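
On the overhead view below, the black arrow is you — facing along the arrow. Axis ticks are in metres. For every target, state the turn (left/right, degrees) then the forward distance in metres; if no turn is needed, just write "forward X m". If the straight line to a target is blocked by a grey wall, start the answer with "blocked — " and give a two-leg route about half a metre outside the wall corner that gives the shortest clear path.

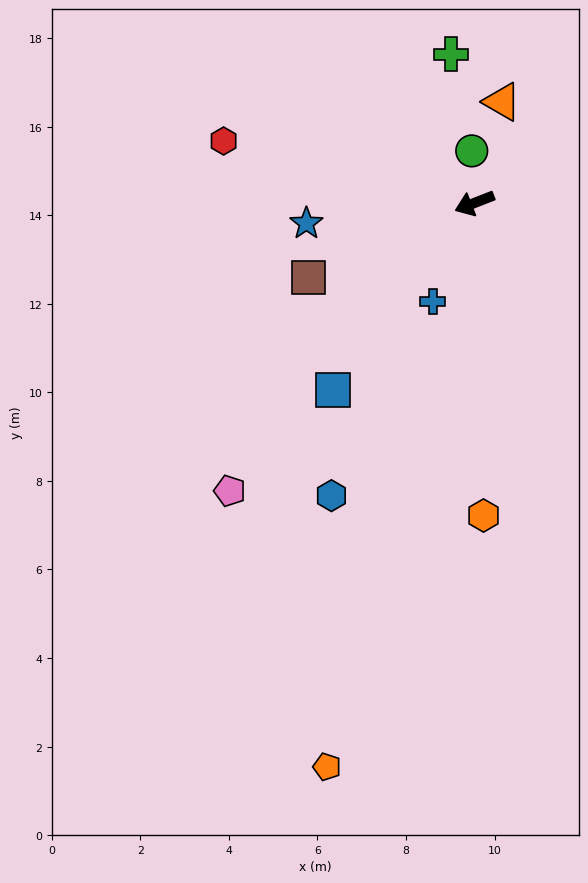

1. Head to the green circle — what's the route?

turn right 108°, forward 1.2 m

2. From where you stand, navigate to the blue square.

turn left 32°, forward 5.3 m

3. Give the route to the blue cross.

turn left 46°, forward 2.4 m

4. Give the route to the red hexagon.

turn right 35°, forward 5.8 m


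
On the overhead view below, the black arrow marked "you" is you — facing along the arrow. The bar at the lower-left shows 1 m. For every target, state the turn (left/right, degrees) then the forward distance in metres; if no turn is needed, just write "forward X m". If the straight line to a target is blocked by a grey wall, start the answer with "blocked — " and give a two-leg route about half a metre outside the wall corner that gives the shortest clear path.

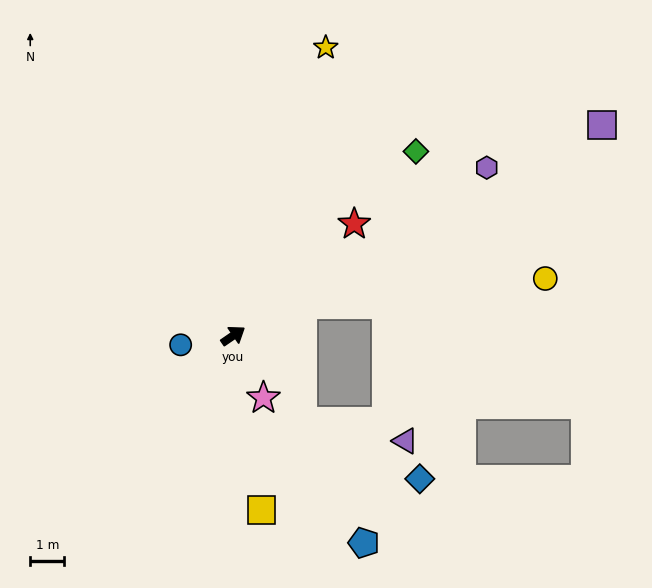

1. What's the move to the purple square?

turn right 5°, forward 12.4 m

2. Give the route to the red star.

turn left 8°, forward 4.8 m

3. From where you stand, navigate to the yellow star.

turn left 38°, forward 8.8 m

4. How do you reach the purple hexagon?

forward 8.9 m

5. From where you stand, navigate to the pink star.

turn right 99°, forward 2.0 m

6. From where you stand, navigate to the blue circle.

turn left 155°, forward 1.6 m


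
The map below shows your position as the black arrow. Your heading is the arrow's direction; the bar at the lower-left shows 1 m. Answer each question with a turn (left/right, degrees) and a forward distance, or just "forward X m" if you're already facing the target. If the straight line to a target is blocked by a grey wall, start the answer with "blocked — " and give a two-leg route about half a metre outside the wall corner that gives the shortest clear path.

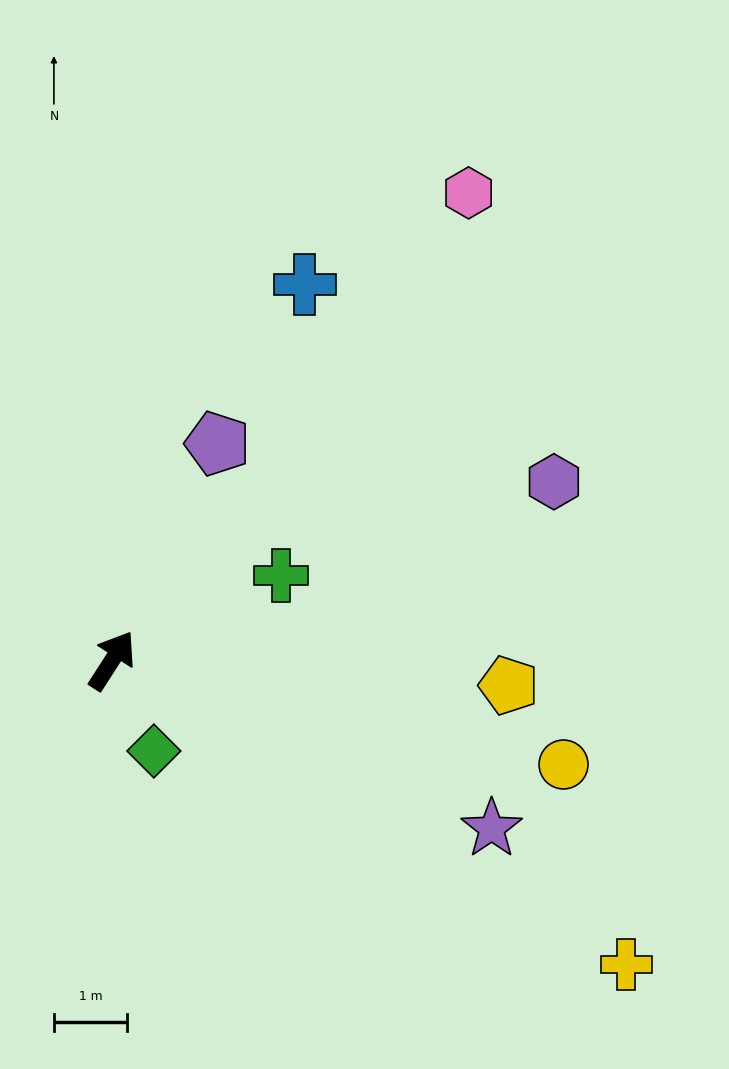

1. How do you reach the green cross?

turn right 31°, forward 2.6 m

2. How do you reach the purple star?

turn right 81°, forward 5.7 m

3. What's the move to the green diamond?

turn right 122°, forward 1.4 m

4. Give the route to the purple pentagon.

turn left 7°, forward 3.3 m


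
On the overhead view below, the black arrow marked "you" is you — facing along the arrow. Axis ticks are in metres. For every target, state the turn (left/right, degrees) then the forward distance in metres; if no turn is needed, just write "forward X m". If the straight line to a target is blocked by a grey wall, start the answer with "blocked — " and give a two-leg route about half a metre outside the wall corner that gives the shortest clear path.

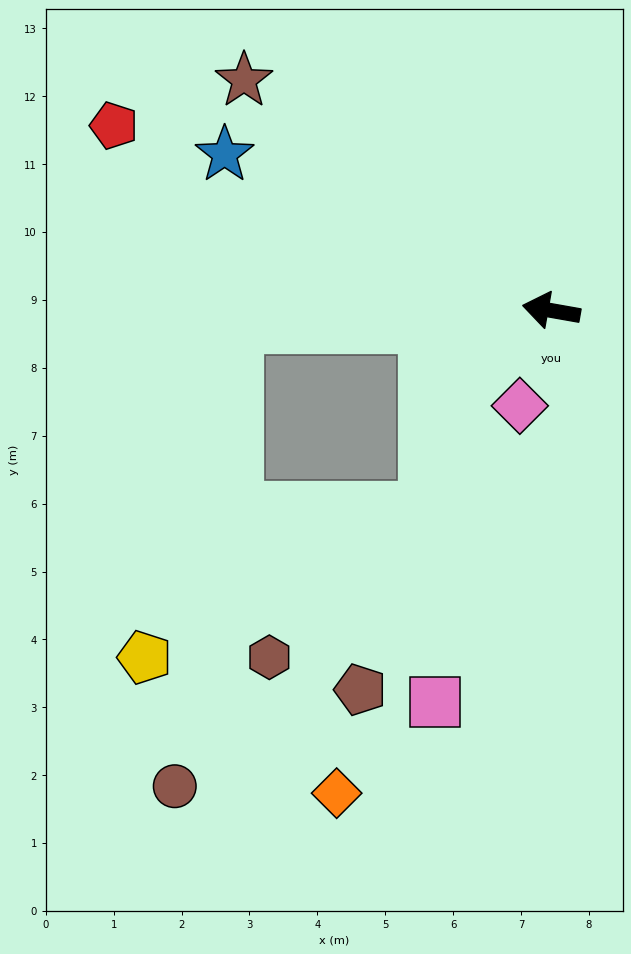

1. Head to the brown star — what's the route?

turn right 27°, forward 5.7 m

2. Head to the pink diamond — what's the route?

turn left 82°, forward 1.5 m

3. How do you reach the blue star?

turn right 16°, forward 5.3 m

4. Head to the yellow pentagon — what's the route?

blocked — turn left 12°, forward 4.7 m, then turn left 73°, forward 5.1 m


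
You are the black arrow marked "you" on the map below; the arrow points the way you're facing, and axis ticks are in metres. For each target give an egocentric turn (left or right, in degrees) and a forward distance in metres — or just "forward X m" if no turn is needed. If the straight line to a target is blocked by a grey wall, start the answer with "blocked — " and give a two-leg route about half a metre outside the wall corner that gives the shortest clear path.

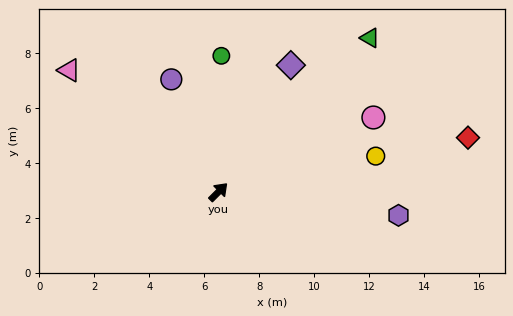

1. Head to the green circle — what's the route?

turn left 44°, forward 5.0 m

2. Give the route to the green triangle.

forward 7.9 m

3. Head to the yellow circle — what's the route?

turn right 32°, forward 5.9 m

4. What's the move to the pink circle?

turn right 19°, forward 6.3 m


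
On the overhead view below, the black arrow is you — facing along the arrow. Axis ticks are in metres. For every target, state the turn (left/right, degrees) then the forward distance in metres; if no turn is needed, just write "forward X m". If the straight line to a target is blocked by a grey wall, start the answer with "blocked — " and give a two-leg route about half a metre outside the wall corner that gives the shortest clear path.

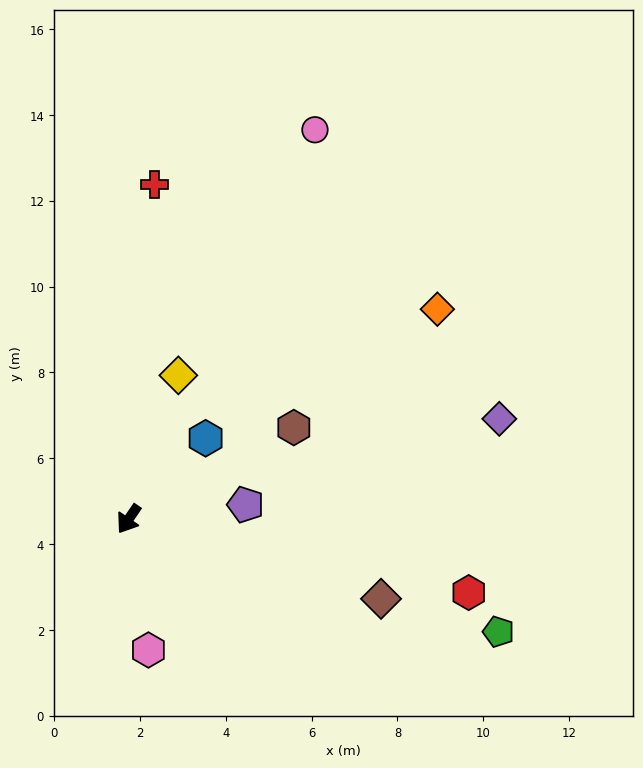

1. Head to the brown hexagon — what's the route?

turn left 153°, forward 4.4 m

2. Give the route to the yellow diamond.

turn right 165°, forward 3.5 m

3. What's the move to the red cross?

turn right 150°, forward 7.8 m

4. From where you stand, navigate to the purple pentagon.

turn left 131°, forward 2.7 m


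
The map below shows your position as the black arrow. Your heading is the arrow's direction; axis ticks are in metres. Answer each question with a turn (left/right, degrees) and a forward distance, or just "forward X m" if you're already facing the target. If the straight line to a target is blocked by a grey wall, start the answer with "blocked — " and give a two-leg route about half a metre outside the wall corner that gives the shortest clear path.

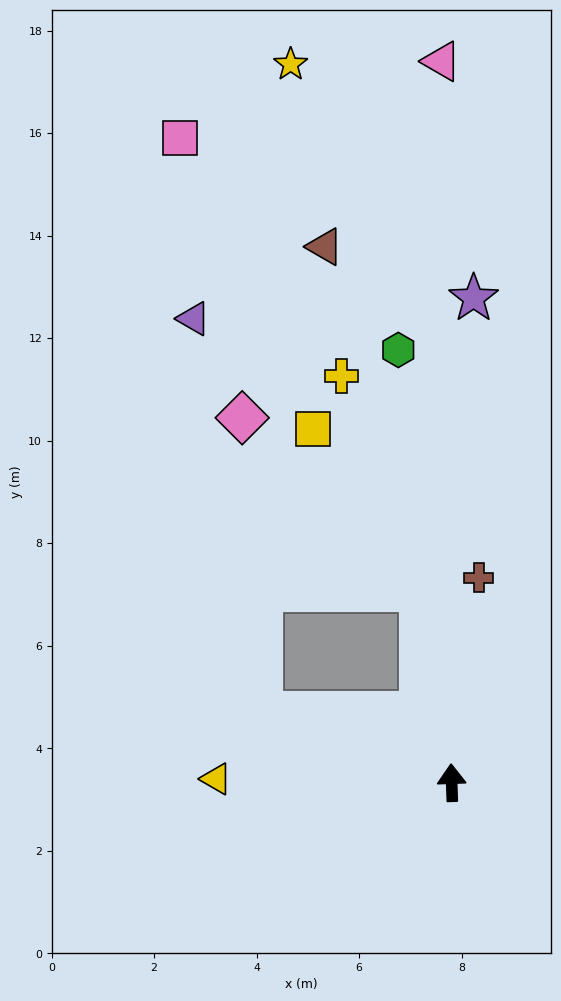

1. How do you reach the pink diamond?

blocked — turn left 7°, forward 3.8 m, then turn left 37°, forward 4.8 m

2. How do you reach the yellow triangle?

turn left 87°, forward 4.6 m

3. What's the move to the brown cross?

turn right 9°, forward 4.0 m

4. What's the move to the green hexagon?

turn left 5°, forward 8.5 m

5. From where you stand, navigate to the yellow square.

blocked — turn left 7°, forward 3.8 m, then turn left 25°, forward 3.8 m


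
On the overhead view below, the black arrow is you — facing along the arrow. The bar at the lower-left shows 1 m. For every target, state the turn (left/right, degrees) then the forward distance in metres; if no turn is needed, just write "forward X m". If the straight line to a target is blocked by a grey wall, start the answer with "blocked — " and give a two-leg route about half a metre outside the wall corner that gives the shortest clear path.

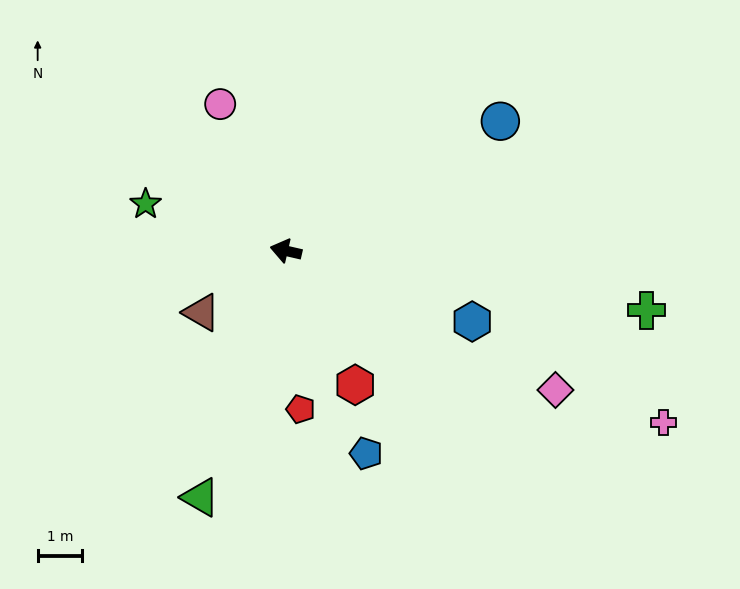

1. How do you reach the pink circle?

turn right 53°, forward 3.6 m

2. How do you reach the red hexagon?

turn left 130°, forward 3.4 m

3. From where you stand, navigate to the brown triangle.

turn left 49°, forward 2.3 m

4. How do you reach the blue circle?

turn right 136°, forward 5.6 m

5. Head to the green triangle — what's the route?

turn left 84°, forward 5.9 m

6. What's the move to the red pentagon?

turn left 108°, forward 3.6 m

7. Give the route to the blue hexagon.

turn left 172°, forward 4.5 m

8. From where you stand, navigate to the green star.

turn right 5°, forward 3.3 m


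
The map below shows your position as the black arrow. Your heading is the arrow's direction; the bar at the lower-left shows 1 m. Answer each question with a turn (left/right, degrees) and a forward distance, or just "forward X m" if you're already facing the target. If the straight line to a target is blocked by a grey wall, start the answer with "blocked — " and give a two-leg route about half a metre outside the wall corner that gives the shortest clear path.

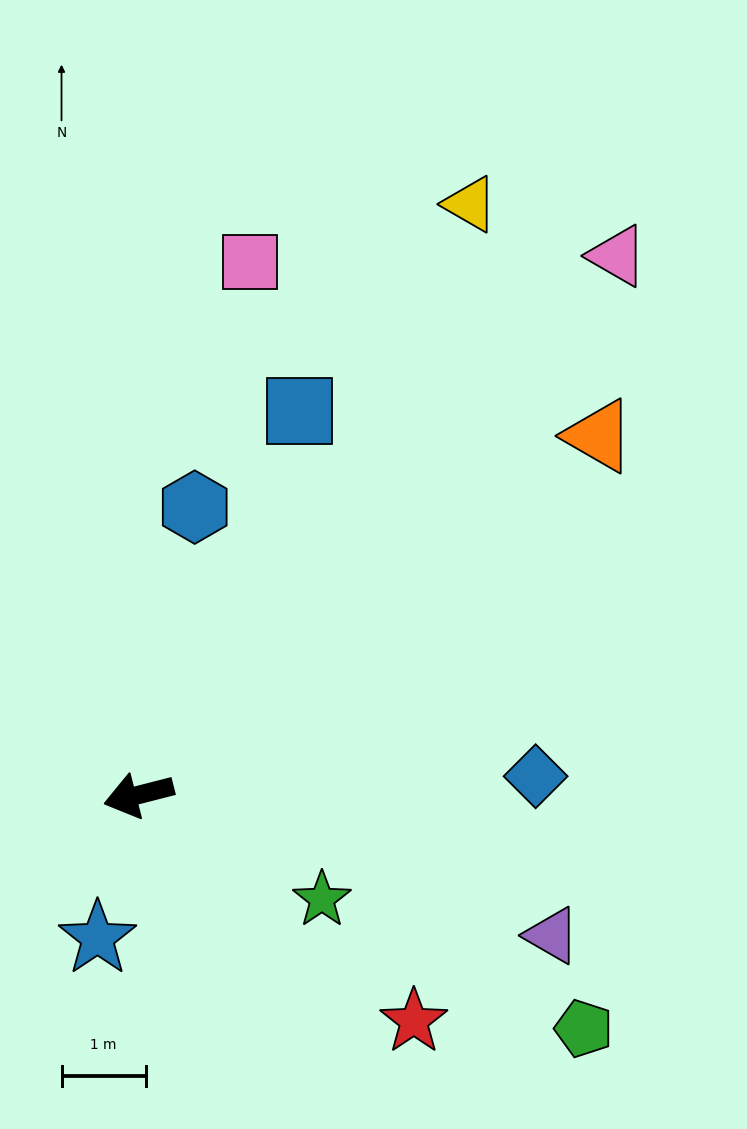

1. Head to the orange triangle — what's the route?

turn right 156°, forward 6.9 m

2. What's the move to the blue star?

turn left 60°, forward 1.8 m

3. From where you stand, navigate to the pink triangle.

turn right 146°, forward 8.5 m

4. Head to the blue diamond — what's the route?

turn left 168°, forward 4.7 m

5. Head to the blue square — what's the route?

turn right 127°, forward 4.9 m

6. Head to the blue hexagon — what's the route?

turn right 115°, forward 3.5 m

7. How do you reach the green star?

turn left 136°, forward 2.5 m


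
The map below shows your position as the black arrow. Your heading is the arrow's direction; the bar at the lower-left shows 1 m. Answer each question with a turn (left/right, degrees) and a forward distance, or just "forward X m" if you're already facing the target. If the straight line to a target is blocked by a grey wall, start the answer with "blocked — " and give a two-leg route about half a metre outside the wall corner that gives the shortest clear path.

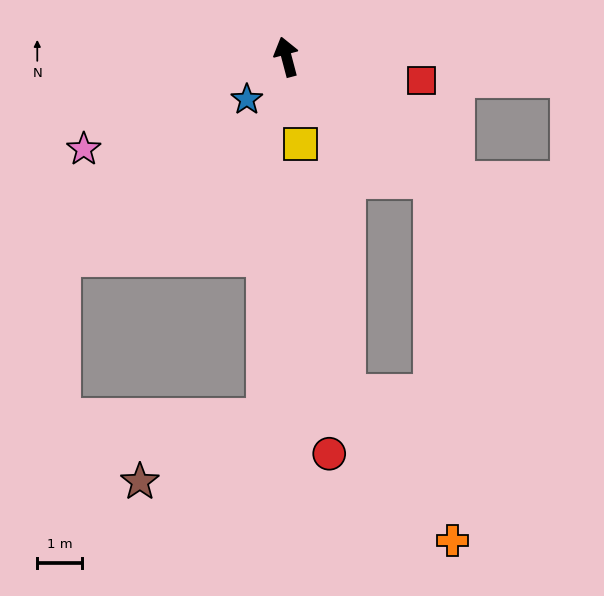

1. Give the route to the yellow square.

turn left 174°, forward 2.0 m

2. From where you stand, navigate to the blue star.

turn left 122°, forward 1.3 m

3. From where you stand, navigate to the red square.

turn right 115°, forward 3.1 m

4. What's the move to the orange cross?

blocked — turn right 145°, forward 4.3 m, then turn right 47°, forward 8.1 m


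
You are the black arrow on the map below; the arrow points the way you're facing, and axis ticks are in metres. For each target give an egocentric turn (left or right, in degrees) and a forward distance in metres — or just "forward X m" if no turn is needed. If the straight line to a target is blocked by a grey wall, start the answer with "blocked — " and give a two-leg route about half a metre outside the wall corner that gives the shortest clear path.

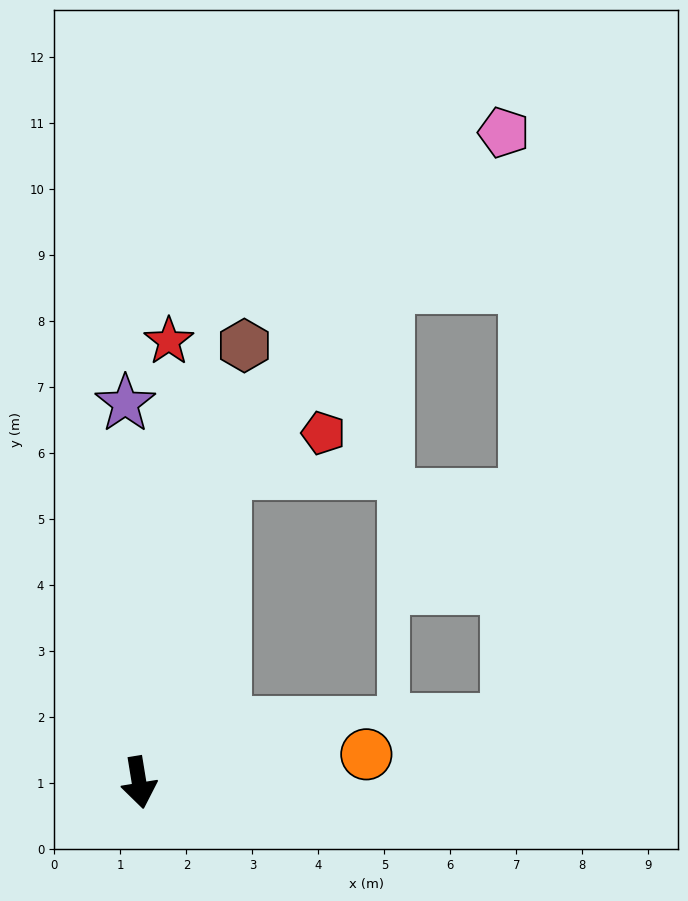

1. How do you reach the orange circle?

turn left 88°, forward 3.5 m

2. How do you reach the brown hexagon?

turn left 157°, forward 6.8 m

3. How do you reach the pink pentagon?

blocked — turn left 156°, forward 4.9 m, then turn right 25°, forward 6.7 m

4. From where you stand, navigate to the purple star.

turn left 173°, forward 5.7 m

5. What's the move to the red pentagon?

blocked — turn left 156°, forward 4.9 m, then turn right 54°, forward 1.6 m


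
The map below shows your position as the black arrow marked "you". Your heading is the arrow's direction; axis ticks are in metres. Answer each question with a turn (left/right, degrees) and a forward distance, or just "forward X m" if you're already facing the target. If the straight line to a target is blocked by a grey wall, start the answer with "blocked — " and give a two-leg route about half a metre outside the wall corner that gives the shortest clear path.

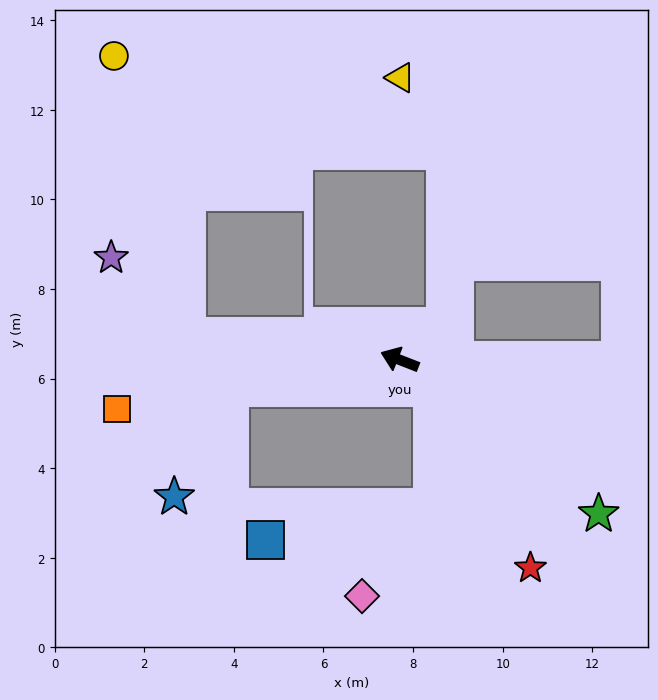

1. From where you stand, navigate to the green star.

turn left 164°, forward 5.6 m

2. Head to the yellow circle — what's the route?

blocked — turn left 15°, forward 4.8 m, then turn right 69°, forward 6.5 m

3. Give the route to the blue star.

blocked — turn left 31°, forward 3.8 m, then turn left 53°, forward 2.7 m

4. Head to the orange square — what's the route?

turn left 31°, forward 6.4 m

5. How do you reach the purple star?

blocked — turn left 15°, forward 4.8 m, then turn right 40°, forward 2.4 m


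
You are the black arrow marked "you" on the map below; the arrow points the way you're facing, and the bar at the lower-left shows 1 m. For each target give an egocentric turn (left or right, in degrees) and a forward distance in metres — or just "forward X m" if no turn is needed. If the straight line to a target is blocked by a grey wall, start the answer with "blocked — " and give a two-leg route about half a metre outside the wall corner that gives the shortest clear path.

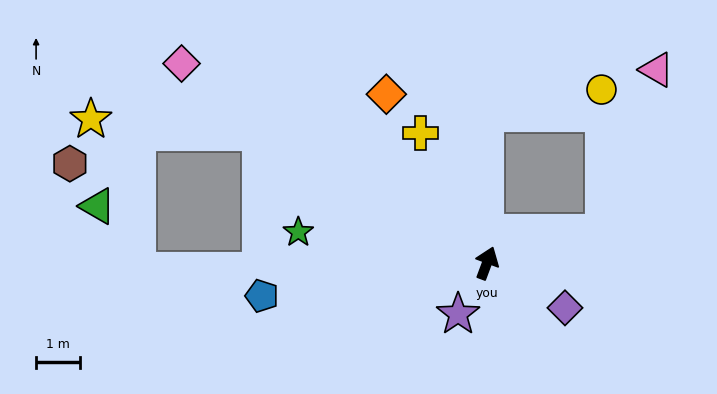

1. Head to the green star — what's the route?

turn left 101°, forward 4.4 m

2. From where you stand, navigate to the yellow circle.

blocked — turn right 55°, forward 2.8 m, then turn left 76°, forward 3.3 m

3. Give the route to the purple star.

turn left 171°, forward 1.3 m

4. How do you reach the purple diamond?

turn right 99°, forward 2.1 m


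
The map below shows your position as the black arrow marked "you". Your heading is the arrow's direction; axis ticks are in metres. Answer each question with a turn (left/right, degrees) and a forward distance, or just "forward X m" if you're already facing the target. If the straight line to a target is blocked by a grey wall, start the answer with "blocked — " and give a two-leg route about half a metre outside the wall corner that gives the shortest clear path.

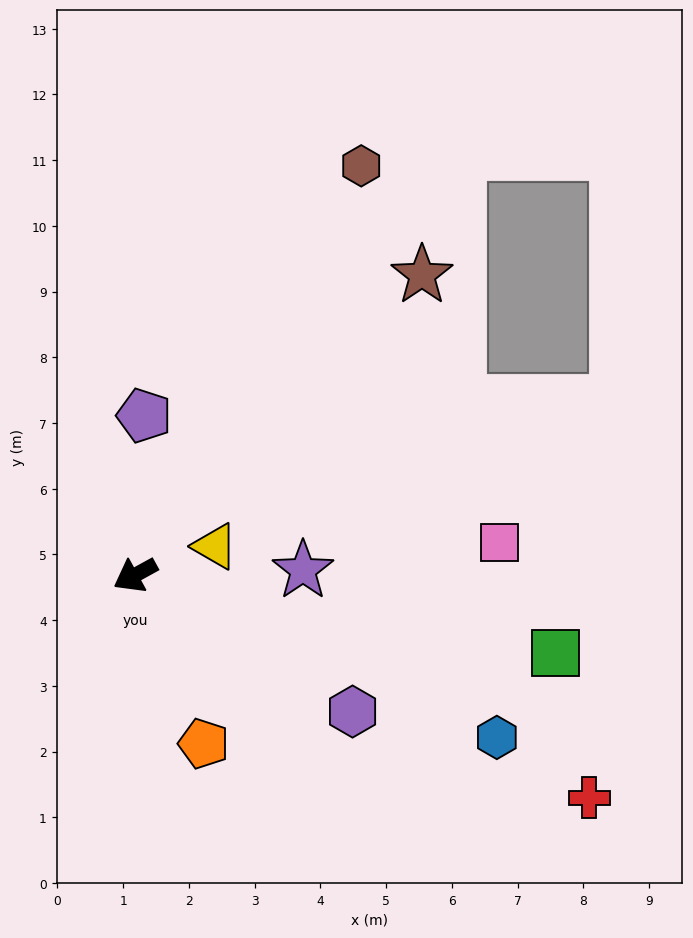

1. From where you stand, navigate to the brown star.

turn right 162°, forward 6.3 m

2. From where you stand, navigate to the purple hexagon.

turn left 119°, forward 3.9 m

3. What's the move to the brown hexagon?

turn right 148°, forward 7.1 m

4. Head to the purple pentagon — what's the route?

turn right 122°, forward 2.4 m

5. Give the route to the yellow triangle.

turn left 171°, forward 1.3 m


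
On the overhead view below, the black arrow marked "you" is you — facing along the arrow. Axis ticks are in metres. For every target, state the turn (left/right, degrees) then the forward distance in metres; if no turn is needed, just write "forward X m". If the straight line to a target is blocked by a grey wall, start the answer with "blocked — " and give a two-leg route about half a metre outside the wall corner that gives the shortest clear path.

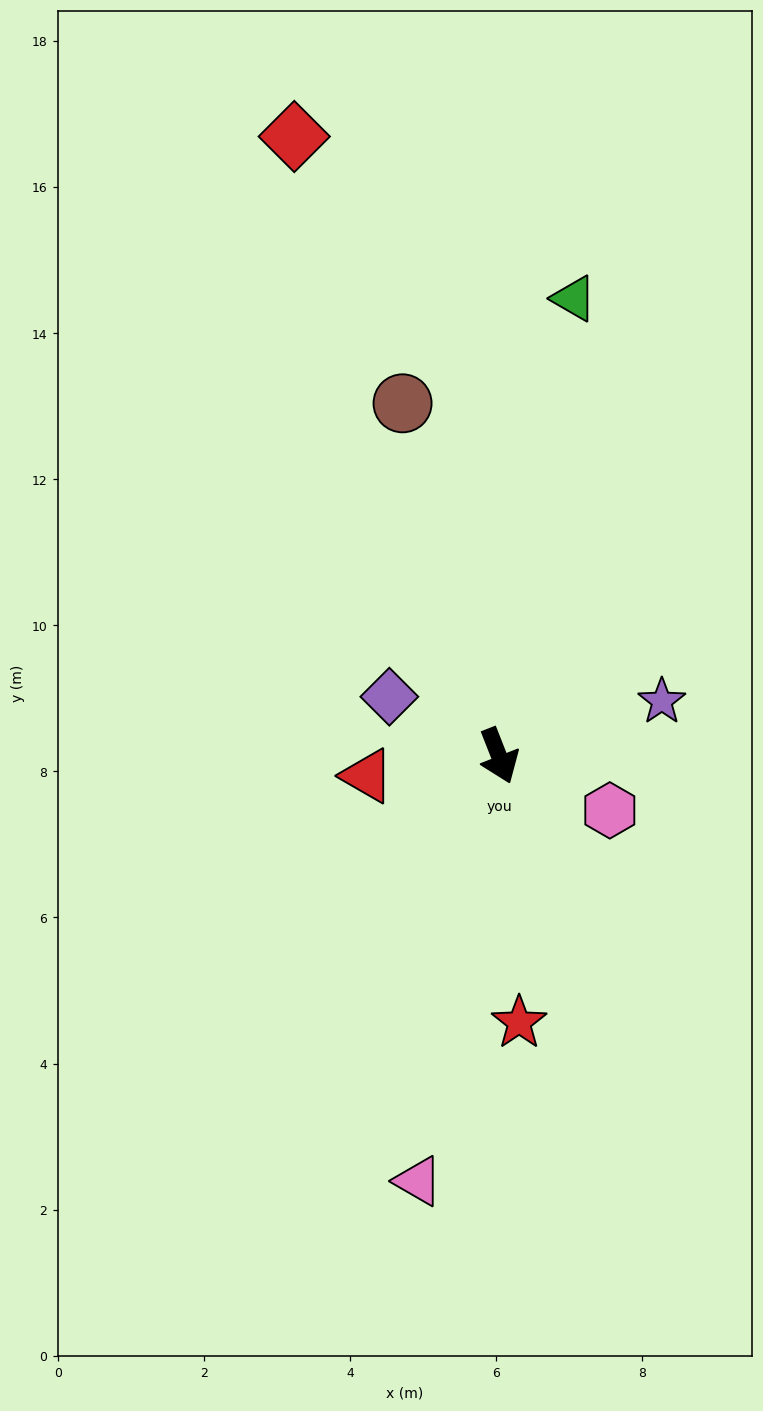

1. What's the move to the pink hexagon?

turn left 42°, forward 1.7 m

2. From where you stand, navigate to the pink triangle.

turn right 32°, forward 5.9 m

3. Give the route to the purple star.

turn left 87°, forward 2.4 m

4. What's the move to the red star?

turn right 17°, forward 3.7 m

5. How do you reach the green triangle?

turn left 149°, forward 6.3 m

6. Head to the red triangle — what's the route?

turn right 103°, forward 1.8 m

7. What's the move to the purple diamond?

turn right 140°, forward 1.7 m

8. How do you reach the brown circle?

turn left 174°, forward 5.0 m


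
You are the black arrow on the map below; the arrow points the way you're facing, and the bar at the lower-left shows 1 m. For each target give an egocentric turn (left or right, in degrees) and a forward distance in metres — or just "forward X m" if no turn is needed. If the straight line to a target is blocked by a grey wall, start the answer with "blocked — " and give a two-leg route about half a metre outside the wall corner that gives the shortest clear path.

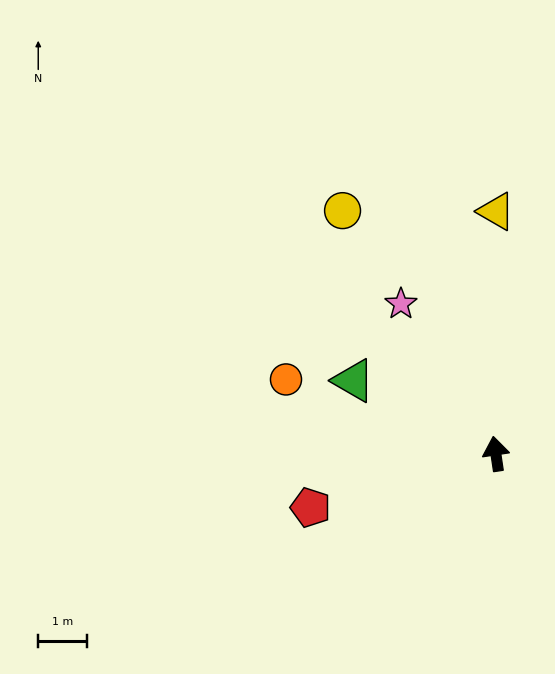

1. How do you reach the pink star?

turn left 24°, forward 3.6 m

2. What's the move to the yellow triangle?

turn right 9°, forward 4.9 m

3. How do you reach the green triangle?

turn left 54°, forward 3.3 m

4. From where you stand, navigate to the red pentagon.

turn left 98°, forward 3.9 m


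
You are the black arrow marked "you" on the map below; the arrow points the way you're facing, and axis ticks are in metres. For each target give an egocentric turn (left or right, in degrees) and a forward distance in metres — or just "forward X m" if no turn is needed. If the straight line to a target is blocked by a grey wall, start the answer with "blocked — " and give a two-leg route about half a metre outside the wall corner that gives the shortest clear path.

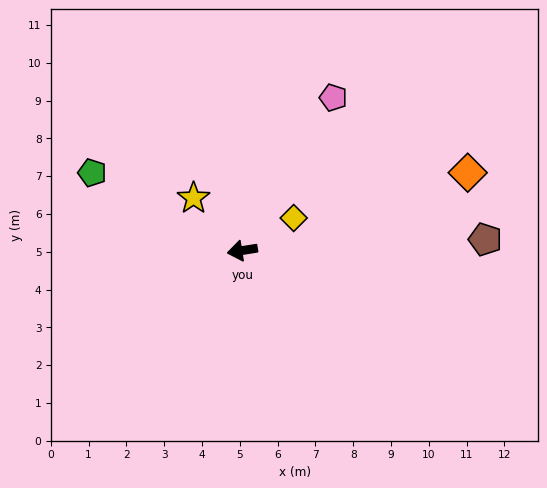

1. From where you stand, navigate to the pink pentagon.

turn right 130°, forward 4.7 m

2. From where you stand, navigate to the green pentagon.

turn right 36°, forward 4.5 m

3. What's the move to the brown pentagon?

turn left 174°, forward 6.4 m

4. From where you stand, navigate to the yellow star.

turn right 56°, forward 1.9 m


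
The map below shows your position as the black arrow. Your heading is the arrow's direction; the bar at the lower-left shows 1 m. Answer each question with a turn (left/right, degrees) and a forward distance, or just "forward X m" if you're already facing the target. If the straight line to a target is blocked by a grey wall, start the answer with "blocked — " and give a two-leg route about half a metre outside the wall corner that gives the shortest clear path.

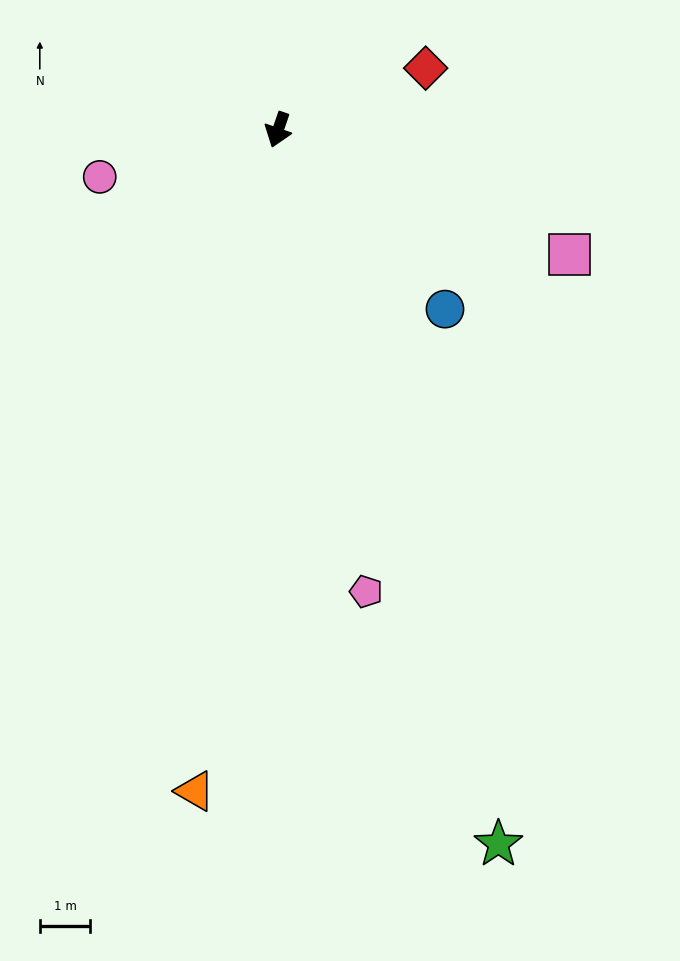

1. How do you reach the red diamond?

turn left 132°, forward 3.2 m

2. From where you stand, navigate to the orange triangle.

turn left 12°, forward 13.2 m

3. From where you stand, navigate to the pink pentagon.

turn left 30°, forward 9.3 m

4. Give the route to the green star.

turn left 36°, forward 14.8 m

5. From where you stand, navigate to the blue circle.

turn left 62°, forward 4.9 m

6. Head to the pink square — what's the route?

turn left 86°, forward 6.3 m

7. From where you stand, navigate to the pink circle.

turn right 56°, forward 3.7 m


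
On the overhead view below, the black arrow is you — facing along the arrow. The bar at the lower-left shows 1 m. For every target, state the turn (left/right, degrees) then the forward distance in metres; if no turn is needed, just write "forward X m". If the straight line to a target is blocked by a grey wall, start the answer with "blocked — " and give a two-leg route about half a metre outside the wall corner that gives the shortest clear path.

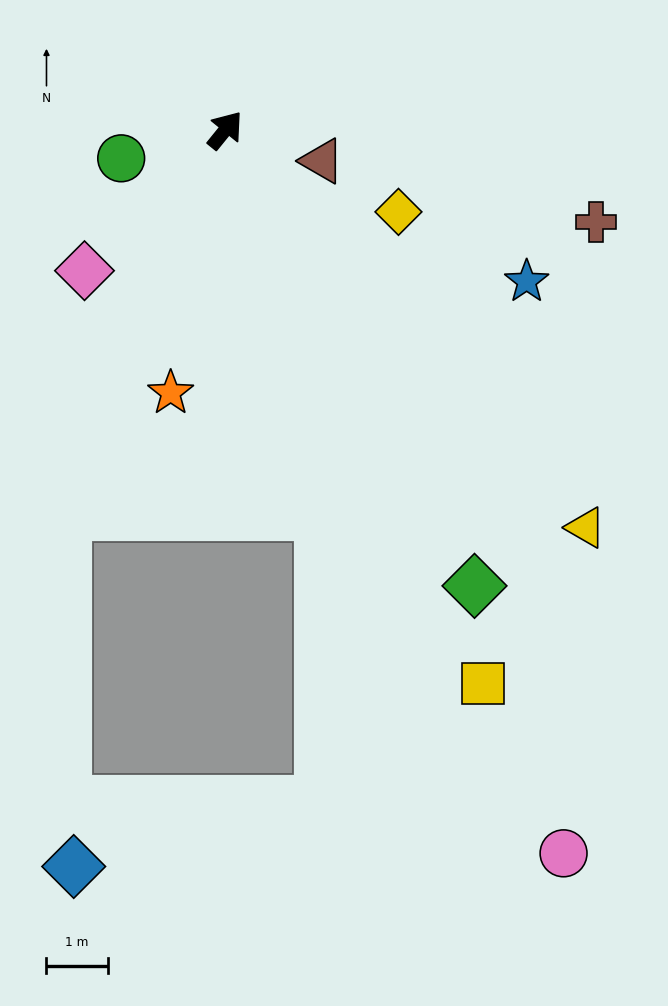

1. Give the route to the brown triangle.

turn right 69°, forward 1.7 m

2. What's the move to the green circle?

turn left 144°, forward 1.8 m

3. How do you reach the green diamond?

turn right 112°, forward 8.5 m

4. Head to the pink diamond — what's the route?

turn left 174°, forward 3.2 m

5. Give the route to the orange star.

turn right 153°, forward 4.4 m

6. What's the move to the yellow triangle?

turn right 99°, forward 8.7 m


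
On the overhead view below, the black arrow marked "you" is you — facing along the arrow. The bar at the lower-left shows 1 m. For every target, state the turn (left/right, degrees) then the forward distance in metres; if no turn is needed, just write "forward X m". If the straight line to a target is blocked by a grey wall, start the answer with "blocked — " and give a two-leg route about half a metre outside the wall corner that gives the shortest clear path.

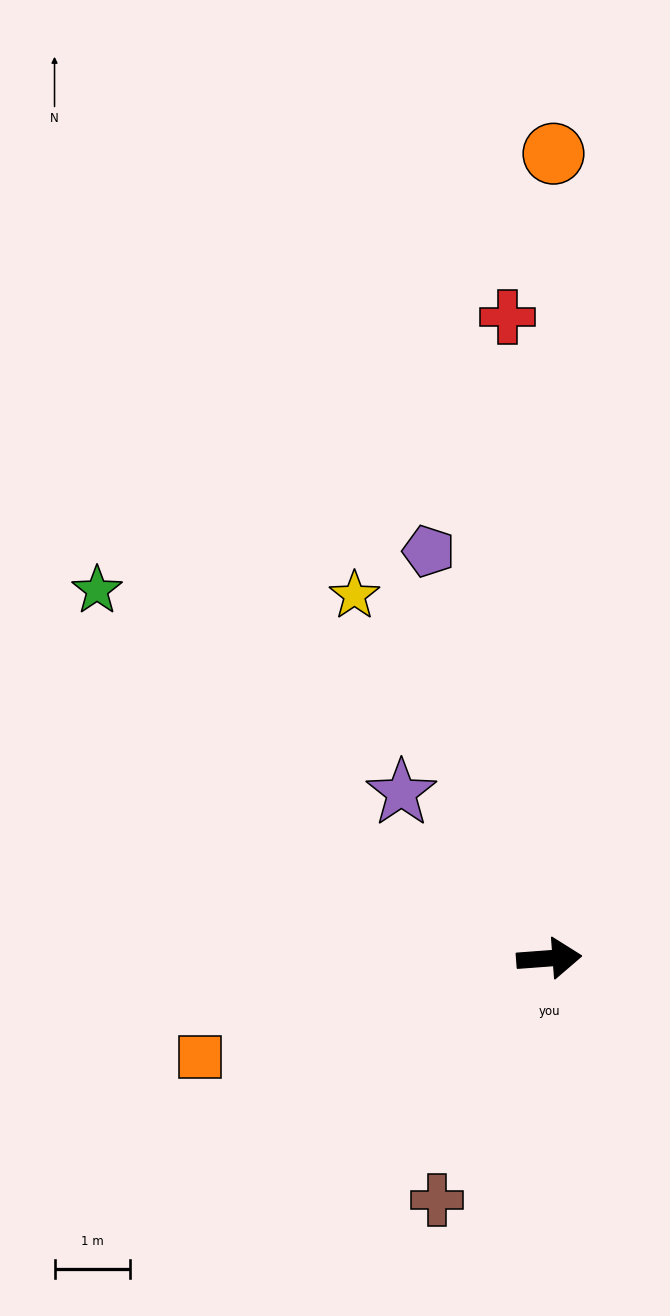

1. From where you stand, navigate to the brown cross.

turn right 119°, forward 3.5 m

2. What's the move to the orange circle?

turn left 85°, forward 10.7 m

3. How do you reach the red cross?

turn left 89°, forward 8.5 m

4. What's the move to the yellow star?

turn left 114°, forward 5.5 m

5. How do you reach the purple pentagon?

turn left 102°, forward 5.6 m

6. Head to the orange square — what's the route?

turn right 168°, forward 4.8 m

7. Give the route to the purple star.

turn left 128°, forward 3.0 m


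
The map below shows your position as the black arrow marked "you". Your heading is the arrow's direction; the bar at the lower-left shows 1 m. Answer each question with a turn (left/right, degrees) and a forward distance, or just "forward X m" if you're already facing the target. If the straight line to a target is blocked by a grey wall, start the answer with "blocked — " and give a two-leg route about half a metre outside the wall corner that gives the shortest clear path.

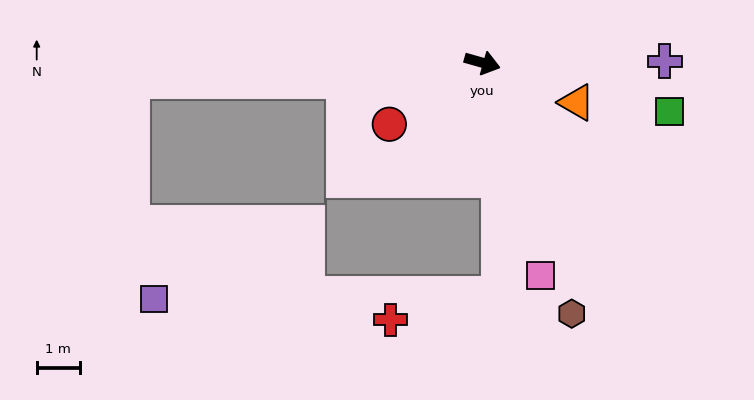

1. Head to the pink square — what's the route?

turn right 59°, forward 5.1 m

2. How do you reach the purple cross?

turn left 16°, forward 4.2 m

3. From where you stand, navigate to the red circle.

turn right 131°, forward 2.6 m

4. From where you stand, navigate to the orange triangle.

turn right 7°, forward 2.4 m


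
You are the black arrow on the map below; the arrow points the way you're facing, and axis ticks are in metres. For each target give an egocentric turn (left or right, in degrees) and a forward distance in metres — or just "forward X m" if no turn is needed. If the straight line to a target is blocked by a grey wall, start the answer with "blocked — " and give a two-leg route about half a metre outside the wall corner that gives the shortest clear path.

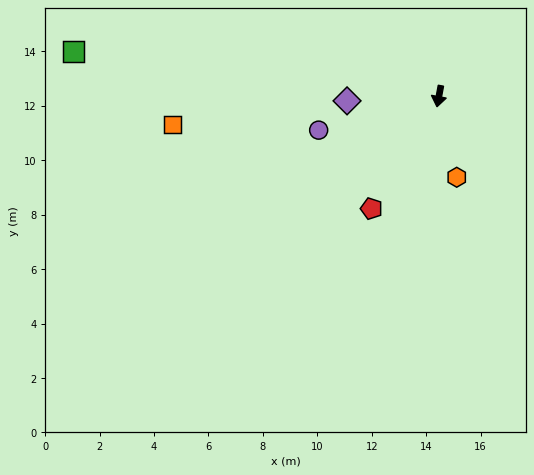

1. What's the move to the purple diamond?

turn right 77°, forward 3.4 m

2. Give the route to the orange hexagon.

turn left 23°, forward 3.0 m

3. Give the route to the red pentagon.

turn right 20°, forward 4.8 m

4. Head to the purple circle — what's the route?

turn right 64°, forward 4.6 m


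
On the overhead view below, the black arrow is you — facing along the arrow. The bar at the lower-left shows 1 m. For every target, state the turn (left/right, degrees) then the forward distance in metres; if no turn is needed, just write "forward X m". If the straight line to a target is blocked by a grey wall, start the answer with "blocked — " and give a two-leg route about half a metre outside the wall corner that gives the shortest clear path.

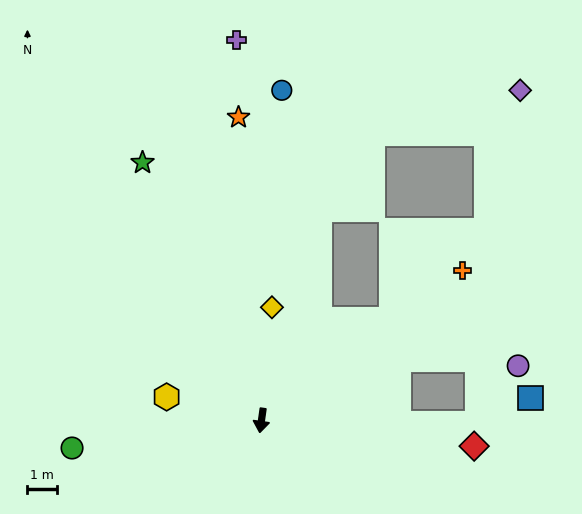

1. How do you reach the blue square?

blocked — turn left 97°, forward 7.4 m, then turn left 27°, forward 2.0 m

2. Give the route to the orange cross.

turn left 135°, forward 8.6 m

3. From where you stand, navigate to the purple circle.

blocked — turn left 97°, forward 7.4 m, then turn left 56°, forward 2.4 m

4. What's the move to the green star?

turn right 147°, forward 9.7 m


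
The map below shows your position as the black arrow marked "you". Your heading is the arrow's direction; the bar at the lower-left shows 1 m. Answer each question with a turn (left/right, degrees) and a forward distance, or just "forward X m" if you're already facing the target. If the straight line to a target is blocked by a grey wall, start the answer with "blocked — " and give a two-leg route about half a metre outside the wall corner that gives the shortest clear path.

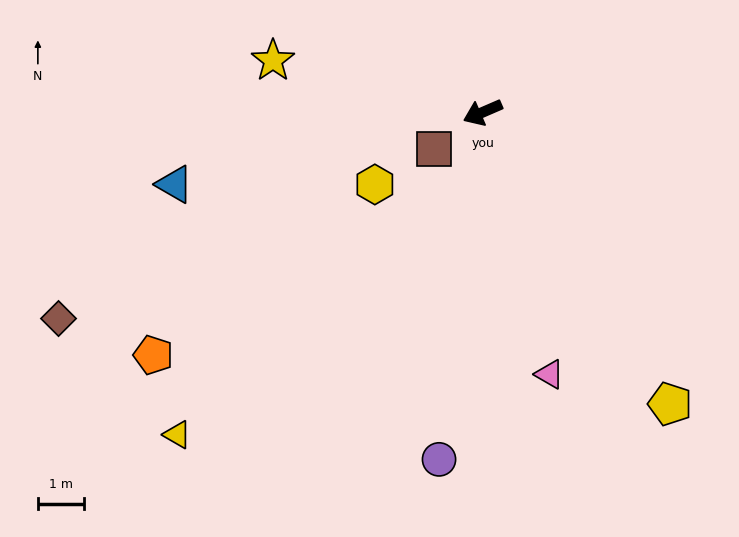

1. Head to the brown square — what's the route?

turn left 14°, forward 1.3 m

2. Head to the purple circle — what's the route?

turn left 59°, forward 7.5 m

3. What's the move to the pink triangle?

turn left 81°, forward 5.8 m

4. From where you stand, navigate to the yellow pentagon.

turn left 99°, forward 7.5 m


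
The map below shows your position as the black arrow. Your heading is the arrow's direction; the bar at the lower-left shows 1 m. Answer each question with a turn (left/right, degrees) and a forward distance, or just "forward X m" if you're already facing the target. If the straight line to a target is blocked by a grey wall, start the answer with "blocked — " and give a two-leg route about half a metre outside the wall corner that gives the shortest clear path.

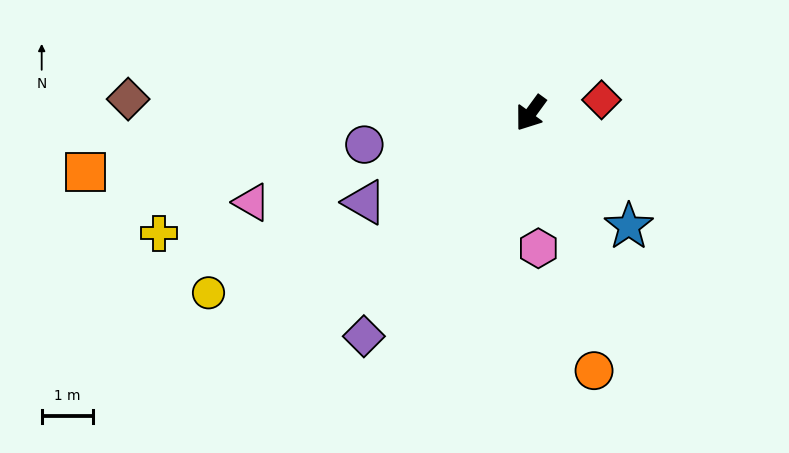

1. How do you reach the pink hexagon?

turn left 39°, forward 2.6 m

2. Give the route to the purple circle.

turn right 43°, forward 3.3 m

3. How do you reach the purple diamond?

forward 5.4 m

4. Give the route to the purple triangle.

turn right 26°, forward 3.7 m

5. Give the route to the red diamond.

turn left 137°, forward 1.4 m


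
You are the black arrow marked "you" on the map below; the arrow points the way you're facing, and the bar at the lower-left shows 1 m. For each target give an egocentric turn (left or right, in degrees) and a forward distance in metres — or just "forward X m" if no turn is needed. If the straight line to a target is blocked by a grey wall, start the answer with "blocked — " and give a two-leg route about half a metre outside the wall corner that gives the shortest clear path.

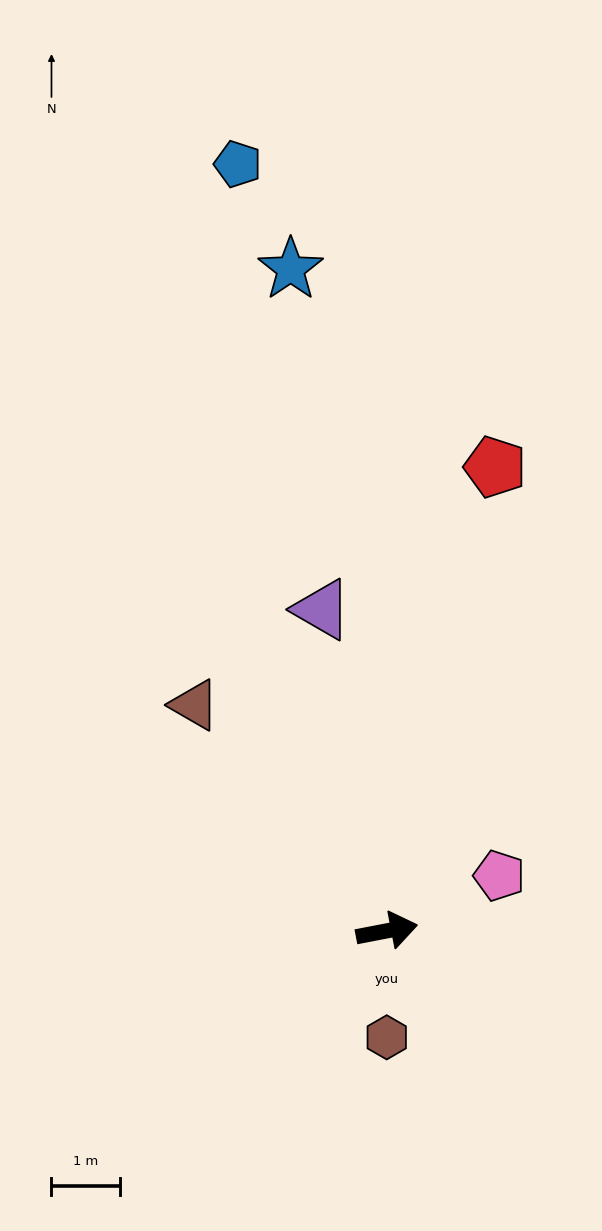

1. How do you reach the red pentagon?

turn left 66°, forward 7.0 m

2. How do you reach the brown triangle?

turn left 120°, forward 4.3 m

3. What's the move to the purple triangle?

turn left 91°, forward 4.8 m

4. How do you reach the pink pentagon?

turn left 15°, forward 1.8 m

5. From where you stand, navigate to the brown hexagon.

turn right 101°, forward 1.6 m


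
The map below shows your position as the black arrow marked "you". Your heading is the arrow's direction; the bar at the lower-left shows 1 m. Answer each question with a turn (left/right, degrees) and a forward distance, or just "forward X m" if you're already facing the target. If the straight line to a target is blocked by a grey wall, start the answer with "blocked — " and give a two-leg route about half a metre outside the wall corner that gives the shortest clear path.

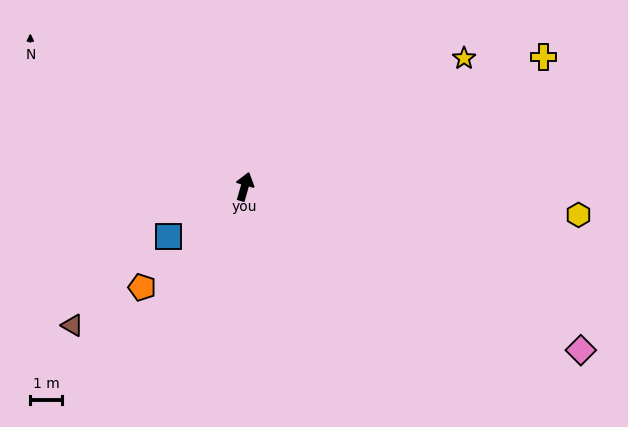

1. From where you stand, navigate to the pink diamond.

turn right 100°, forward 11.7 m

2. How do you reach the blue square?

turn left 139°, forward 2.8 m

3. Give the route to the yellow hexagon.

turn right 79°, forward 10.5 m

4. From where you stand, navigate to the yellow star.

turn right 44°, forward 7.9 m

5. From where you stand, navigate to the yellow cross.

turn right 50°, forward 10.2 m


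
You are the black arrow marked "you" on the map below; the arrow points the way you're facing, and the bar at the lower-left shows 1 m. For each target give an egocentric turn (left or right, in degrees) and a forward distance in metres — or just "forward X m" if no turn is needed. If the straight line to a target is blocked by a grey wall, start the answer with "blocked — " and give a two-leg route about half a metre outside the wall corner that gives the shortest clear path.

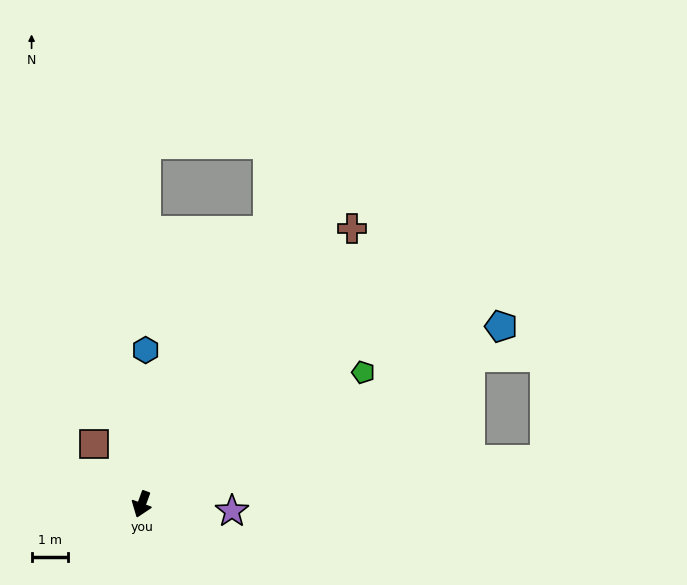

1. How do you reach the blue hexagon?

turn right 162°, forward 4.3 m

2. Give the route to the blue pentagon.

turn left 136°, forward 11.2 m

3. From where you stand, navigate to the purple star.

turn left 106°, forward 2.5 m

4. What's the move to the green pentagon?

turn left 141°, forward 7.2 m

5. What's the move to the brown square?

turn right 122°, forward 2.1 m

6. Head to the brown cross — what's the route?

turn left 163°, forward 9.7 m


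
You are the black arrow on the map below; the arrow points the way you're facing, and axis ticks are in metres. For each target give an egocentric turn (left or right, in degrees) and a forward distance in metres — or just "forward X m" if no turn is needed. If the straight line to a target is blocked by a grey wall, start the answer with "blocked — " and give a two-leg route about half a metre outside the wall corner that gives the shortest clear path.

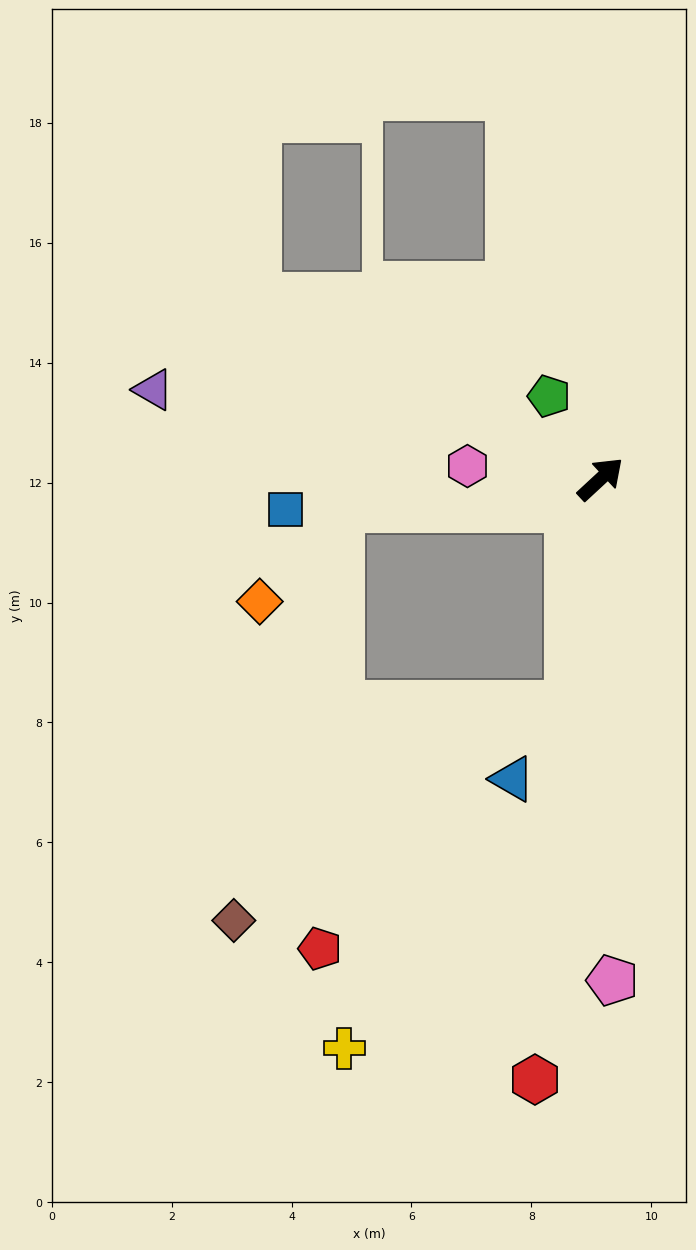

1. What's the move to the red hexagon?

turn right 139°, forward 10.1 m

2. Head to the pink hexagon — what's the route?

turn left 132°, forward 2.2 m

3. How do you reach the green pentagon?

turn left 79°, forward 1.6 m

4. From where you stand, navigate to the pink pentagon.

turn right 131°, forward 8.4 m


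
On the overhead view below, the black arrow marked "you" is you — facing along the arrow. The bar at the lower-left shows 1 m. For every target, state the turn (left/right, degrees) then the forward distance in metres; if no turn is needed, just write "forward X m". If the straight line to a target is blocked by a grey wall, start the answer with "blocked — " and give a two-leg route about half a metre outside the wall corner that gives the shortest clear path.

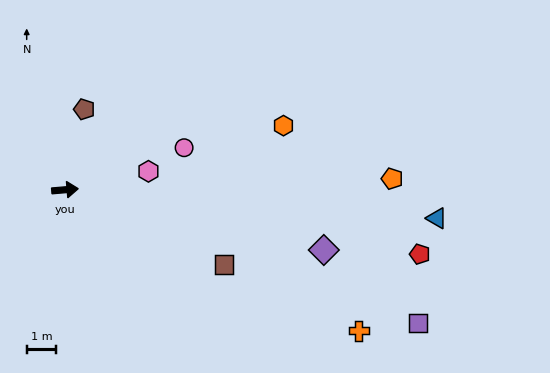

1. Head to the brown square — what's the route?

turn right 30°, forward 6.0 m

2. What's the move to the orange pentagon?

turn right 3°, forward 11.1 m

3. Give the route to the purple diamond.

turn right 18°, forward 9.0 m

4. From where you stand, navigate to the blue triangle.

turn right 9°, forward 12.6 m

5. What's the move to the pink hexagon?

turn left 8°, forward 2.9 m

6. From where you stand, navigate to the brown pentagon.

turn left 72°, forward 2.8 m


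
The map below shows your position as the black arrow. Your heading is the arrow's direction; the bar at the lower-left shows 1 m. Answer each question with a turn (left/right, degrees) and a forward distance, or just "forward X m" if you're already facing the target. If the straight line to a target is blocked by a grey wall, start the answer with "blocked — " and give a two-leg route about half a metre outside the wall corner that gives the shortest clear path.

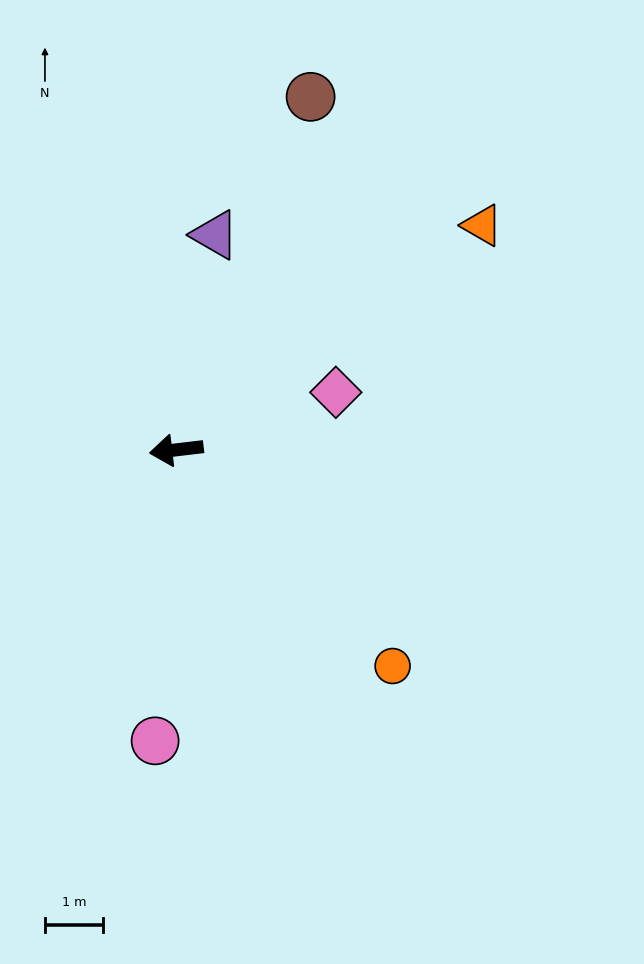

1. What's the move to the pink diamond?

turn right 167°, forward 2.9 m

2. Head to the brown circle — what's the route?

turn right 118°, forward 6.5 m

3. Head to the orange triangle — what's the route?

turn right 150°, forward 6.6 m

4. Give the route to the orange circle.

turn left 128°, forward 5.3 m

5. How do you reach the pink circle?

turn left 79°, forward 5.0 m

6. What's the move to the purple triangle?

turn right 107°, forward 3.8 m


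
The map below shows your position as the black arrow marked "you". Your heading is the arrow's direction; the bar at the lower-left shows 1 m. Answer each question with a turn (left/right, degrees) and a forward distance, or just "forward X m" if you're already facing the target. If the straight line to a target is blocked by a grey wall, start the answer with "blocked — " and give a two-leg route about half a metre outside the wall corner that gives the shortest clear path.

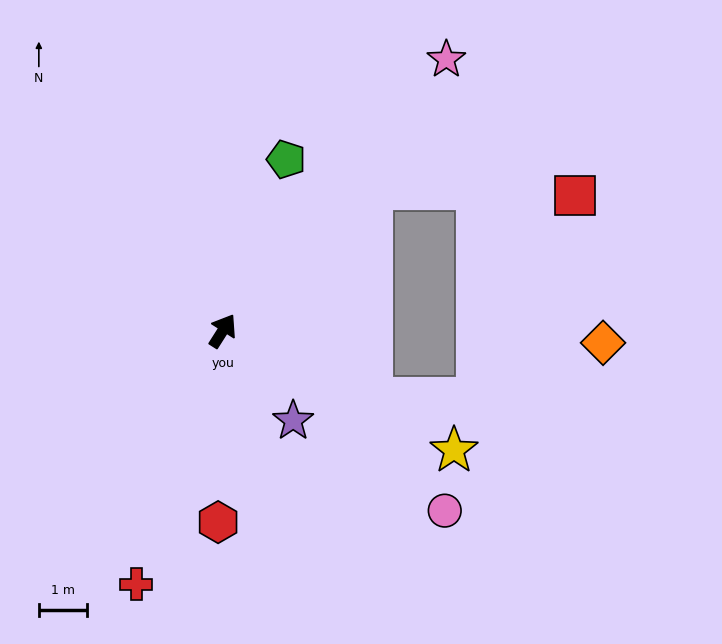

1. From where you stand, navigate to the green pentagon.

turn left 12°, forward 3.8 m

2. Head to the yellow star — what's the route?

turn right 85°, forward 5.4 m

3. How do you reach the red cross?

turn right 166°, forward 5.6 m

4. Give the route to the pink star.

turn right 7°, forward 7.3 m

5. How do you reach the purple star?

turn right 110°, forward 2.4 m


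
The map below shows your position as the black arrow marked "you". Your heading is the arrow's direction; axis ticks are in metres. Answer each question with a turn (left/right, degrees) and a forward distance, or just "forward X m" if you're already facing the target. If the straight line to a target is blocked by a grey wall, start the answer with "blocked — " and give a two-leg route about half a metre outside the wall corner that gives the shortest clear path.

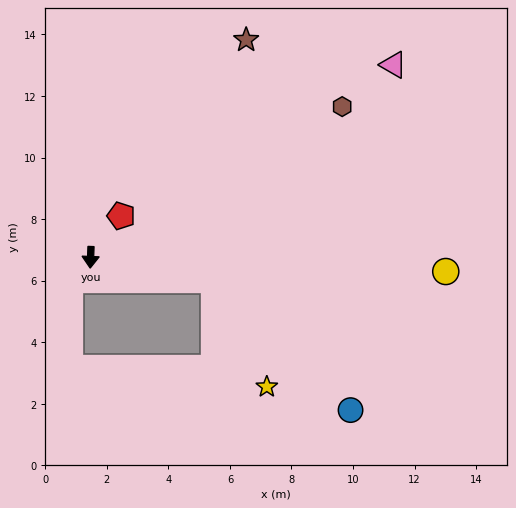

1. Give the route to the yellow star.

blocked — turn left 82°, forward 4.1 m, then turn right 53°, forward 3.9 m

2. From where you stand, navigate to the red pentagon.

turn left 146°, forward 1.7 m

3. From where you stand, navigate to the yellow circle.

turn left 90°, forward 11.5 m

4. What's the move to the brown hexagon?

turn left 123°, forward 9.5 m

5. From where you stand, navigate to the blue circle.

blocked — turn left 82°, forward 4.1 m, then turn right 33°, forward 6.1 m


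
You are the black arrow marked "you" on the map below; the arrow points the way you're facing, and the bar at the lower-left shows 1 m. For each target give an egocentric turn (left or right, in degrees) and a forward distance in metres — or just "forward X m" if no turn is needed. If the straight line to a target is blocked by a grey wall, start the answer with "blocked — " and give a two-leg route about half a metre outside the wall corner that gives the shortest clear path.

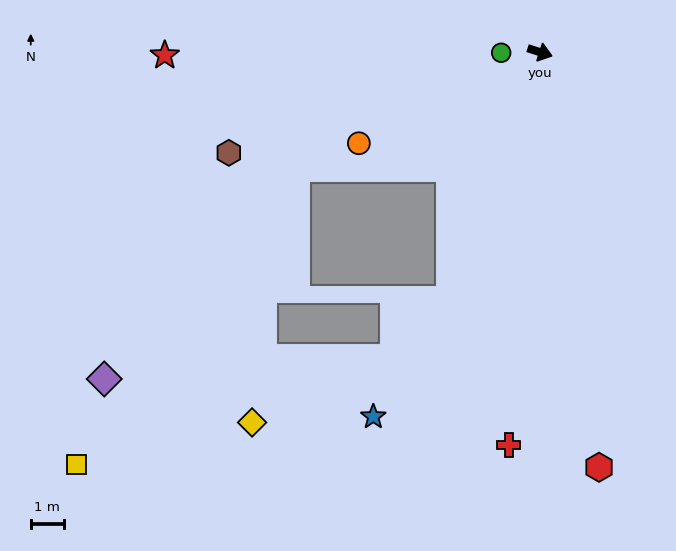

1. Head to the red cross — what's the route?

turn right 77°, forward 11.8 m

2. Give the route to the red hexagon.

turn right 64°, forward 12.6 m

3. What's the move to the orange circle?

turn right 136°, forward 6.1 m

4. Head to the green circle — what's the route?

turn right 161°, forward 1.2 m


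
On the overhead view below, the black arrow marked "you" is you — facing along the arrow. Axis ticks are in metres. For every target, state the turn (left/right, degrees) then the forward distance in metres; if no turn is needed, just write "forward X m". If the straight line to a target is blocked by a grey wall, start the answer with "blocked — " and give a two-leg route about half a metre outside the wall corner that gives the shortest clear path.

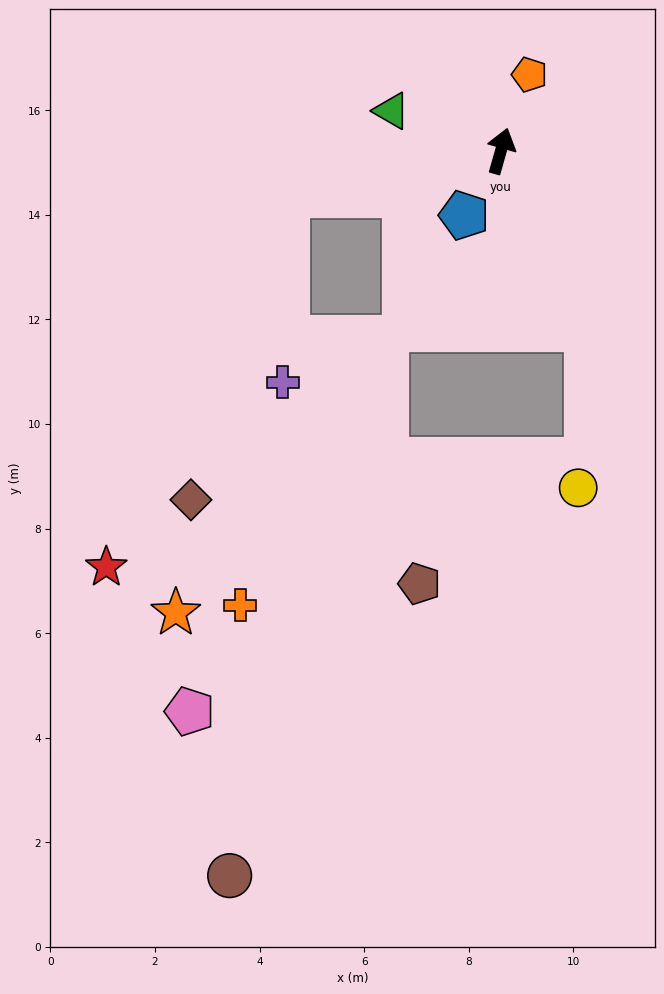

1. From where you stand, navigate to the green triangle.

turn left 86°, forward 2.2 m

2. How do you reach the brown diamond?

blocked — turn left 118°, forward 4.2 m, then turn left 60°, forward 6.1 m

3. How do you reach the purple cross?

blocked — turn left 118°, forward 4.2 m, then turn left 76°, forward 3.6 m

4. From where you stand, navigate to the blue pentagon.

turn left 166°, forward 1.4 m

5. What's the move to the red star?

blocked — turn left 118°, forward 4.2 m, then turn left 52°, forward 7.9 m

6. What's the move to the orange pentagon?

turn right 5°, forward 1.6 m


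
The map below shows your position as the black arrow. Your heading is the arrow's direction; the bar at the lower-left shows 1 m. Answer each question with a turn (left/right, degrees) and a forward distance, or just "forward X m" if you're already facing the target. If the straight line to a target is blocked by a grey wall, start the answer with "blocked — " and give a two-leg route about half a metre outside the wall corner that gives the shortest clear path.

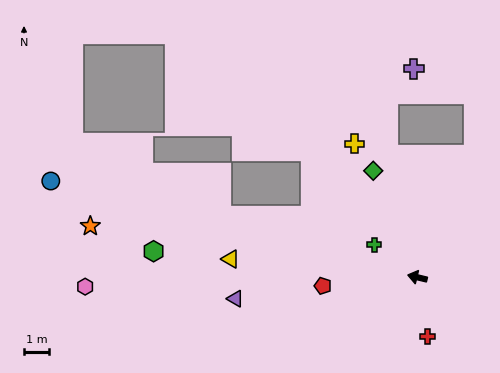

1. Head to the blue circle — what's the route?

forward 15.2 m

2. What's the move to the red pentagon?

turn left 19°, forward 3.8 m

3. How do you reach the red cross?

turn left 113°, forward 2.4 m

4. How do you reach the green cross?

turn right 24°, forward 2.2 m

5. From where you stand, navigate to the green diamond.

turn right 54°, forward 4.6 m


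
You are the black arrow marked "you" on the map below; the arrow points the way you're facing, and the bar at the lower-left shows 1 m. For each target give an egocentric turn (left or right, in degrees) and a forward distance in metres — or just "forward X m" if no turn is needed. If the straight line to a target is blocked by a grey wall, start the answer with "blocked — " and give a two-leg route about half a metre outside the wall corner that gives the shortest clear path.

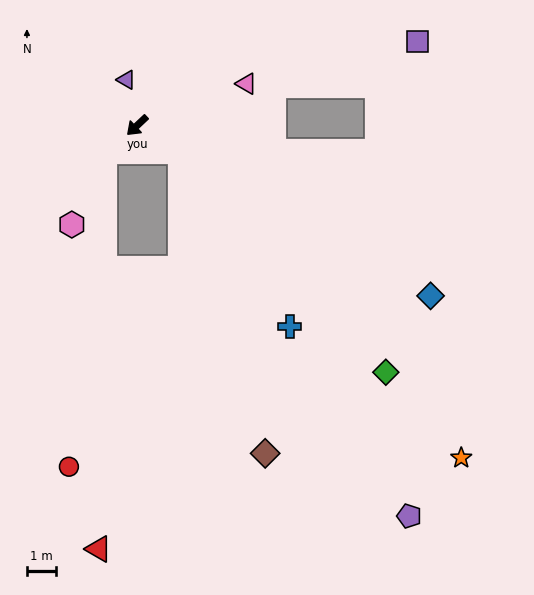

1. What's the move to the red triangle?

blocked — turn right 4°, forward 1.4 m, then turn left 50°, forward 13.6 m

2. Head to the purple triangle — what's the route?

turn right 120°, forward 1.6 m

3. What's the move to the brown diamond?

blocked — turn left 105°, forward 1.7 m, then turn right 42°, forward 10.7 m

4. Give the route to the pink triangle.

turn left 158°, forward 4.0 m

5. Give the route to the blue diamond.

turn left 107°, forward 11.6 m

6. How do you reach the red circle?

blocked — turn right 4°, forward 1.4 m, then turn left 44°, forward 10.8 m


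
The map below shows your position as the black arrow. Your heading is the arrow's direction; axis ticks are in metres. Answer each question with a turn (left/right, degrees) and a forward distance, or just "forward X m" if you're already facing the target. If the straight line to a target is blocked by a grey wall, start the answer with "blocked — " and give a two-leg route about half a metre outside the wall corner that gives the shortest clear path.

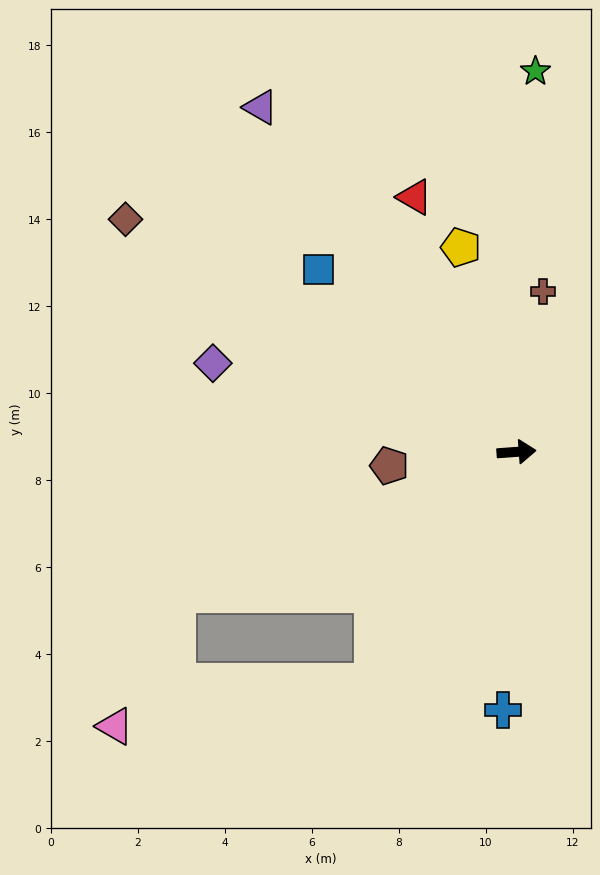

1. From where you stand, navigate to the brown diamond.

turn left 145°, forward 10.5 m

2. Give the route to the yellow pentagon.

turn left 101°, forward 4.9 m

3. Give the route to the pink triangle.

blocked — turn right 161°, forward 8.5 m, then turn left 42°, forward 3.4 m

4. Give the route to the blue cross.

turn right 97°, forward 5.9 m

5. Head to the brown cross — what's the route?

turn left 77°, forward 3.7 m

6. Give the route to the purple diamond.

turn left 160°, forward 7.3 m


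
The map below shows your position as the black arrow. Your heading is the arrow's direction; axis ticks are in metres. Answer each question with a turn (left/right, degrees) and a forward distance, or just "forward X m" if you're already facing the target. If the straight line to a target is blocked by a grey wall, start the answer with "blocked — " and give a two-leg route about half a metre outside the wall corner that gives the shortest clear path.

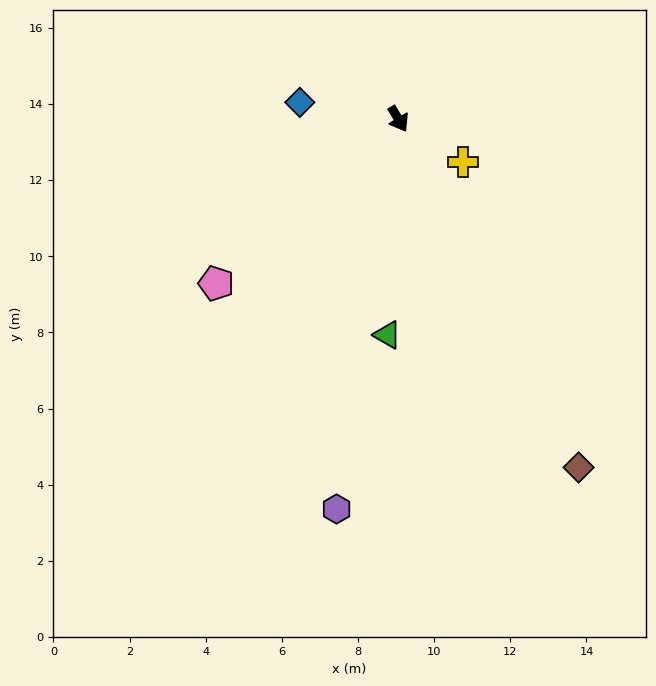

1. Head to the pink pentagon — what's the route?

turn right 79°, forward 6.4 m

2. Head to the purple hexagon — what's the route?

turn right 40°, forward 10.4 m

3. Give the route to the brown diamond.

turn right 4°, forward 10.3 m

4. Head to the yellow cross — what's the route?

turn left 25°, forward 2.0 m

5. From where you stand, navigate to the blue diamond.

turn right 131°, forward 2.6 m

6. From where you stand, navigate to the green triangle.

turn right 34°, forward 5.7 m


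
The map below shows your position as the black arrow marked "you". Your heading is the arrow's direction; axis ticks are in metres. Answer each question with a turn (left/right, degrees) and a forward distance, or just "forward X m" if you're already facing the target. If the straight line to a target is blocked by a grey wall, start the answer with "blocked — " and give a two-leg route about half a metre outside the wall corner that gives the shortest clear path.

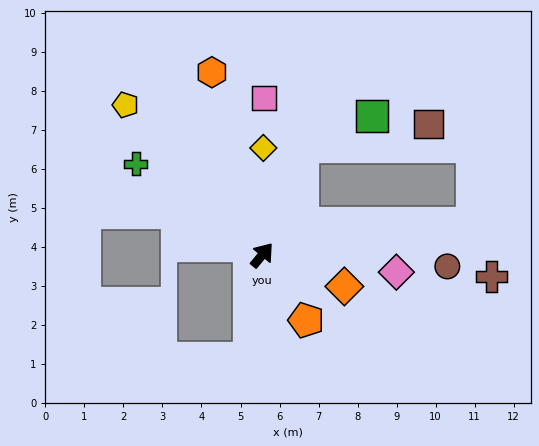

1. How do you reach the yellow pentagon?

turn left 82°, forward 5.2 m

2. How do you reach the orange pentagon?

turn right 107°, forward 2.0 m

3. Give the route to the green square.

blocked — turn left 19°, forward 3.0 m, then turn right 47°, forward 1.9 m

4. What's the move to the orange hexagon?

turn left 55°, forward 4.9 m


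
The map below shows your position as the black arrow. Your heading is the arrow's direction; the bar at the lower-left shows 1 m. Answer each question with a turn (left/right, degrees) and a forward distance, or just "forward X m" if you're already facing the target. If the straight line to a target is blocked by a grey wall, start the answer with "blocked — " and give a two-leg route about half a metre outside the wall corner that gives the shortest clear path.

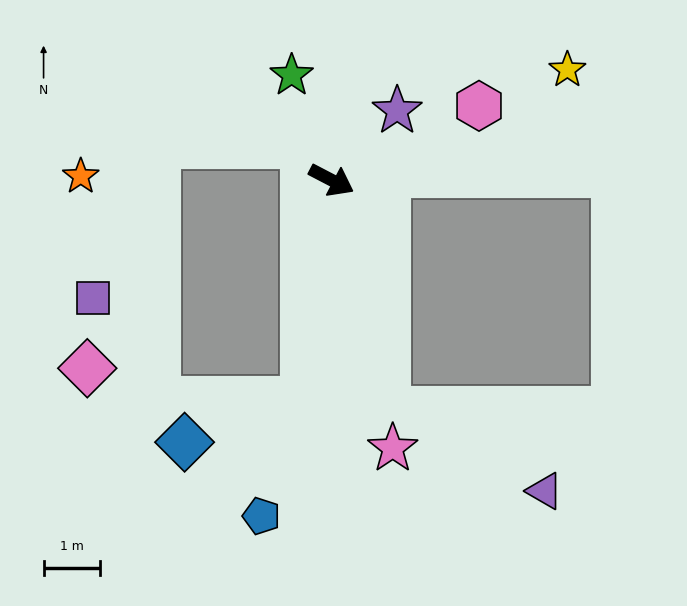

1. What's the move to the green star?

turn left 138°, forward 2.0 m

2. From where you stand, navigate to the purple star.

turn left 74°, forward 1.7 m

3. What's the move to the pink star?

turn right 50°, forward 4.9 m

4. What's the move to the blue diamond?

blocked — turn right 70°, forward 3.9 m, then turn right 63°, forward 2.3 m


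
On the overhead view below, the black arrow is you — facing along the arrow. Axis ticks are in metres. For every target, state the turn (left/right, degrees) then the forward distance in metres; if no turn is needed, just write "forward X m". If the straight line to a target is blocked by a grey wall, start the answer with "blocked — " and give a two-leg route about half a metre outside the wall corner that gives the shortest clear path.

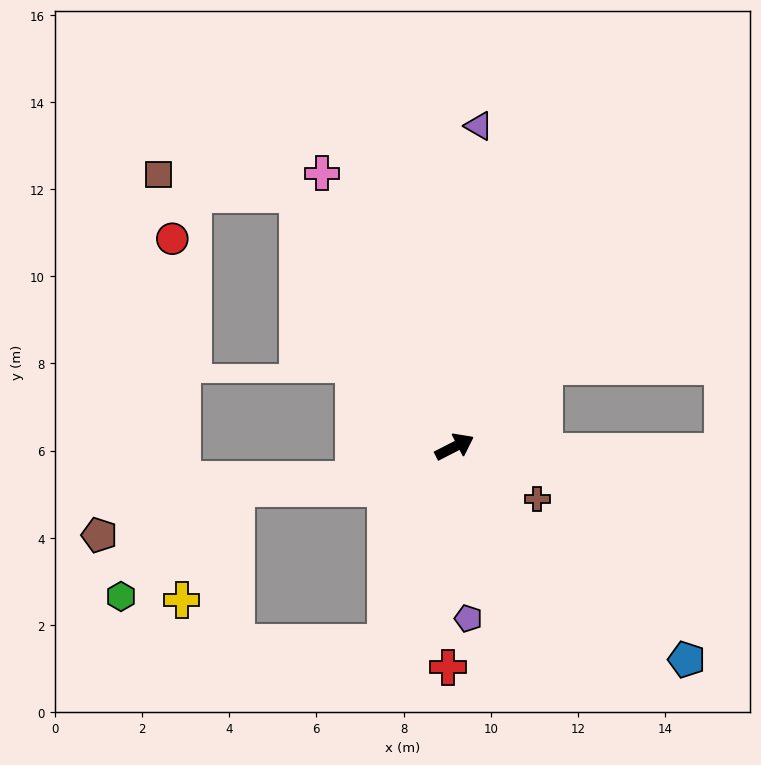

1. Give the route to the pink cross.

turn left 89°, forward 7.0 m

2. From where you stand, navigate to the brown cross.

turn right 59°, forward 2.2 m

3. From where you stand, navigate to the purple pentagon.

turn right 113°, forward 4.0 m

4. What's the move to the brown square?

blocked — turn left 95°, forward 6.8 m, then turn left 50°, forward 3.2 m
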